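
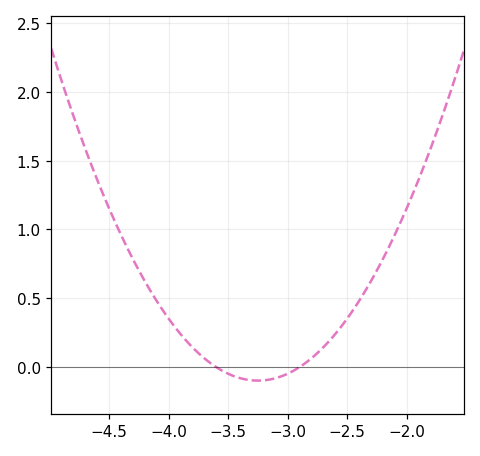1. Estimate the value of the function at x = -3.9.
0.25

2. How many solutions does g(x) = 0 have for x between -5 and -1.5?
2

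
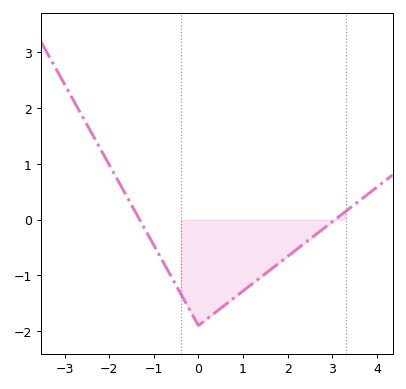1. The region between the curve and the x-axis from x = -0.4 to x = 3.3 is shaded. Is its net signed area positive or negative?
negative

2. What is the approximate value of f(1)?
-1.28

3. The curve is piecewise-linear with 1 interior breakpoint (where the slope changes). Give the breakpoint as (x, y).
(0, -1.9)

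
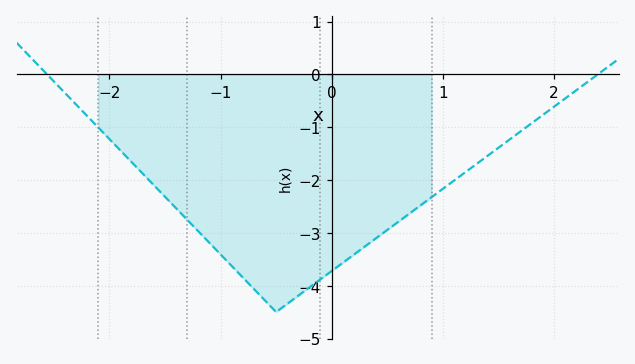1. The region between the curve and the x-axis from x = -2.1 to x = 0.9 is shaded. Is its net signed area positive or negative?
negative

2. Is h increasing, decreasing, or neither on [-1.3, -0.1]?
neither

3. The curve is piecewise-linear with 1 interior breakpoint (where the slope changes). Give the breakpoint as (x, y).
(-0.5, -4.5)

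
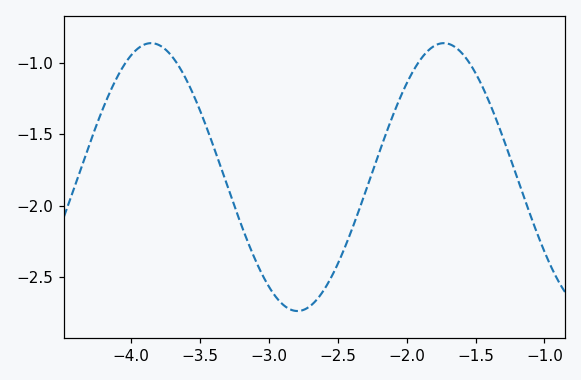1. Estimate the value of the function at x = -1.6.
-0.929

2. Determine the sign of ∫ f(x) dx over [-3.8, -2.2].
negative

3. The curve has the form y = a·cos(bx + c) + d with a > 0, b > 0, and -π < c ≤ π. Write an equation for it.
y = 0.94cos(2.96x - 1.16) - 1.8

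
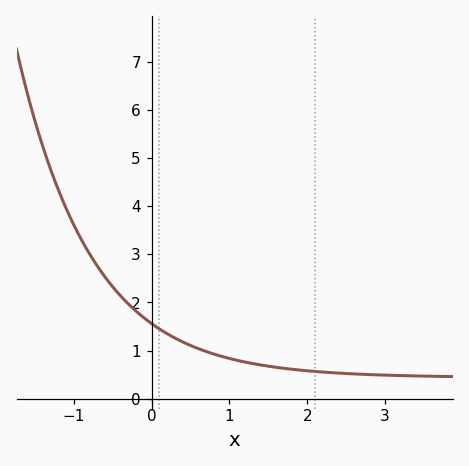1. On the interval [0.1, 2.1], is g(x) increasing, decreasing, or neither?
decreasing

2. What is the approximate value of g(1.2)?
0.8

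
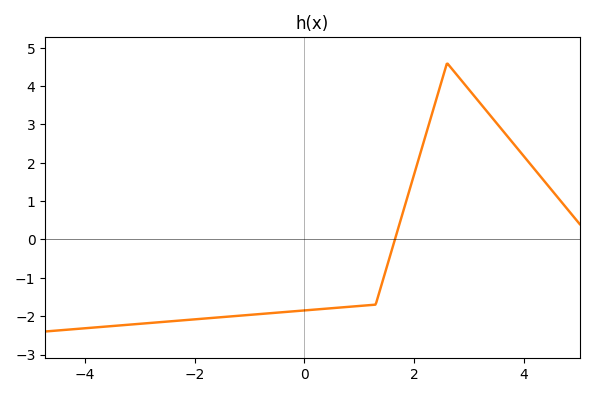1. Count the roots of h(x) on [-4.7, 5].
1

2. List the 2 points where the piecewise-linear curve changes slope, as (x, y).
(1.3, -1.7); (2.6, 4.6)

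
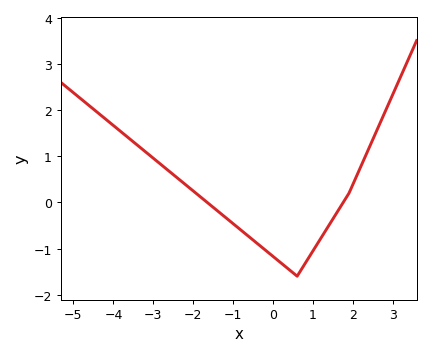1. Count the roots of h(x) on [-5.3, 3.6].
2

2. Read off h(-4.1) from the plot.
1.73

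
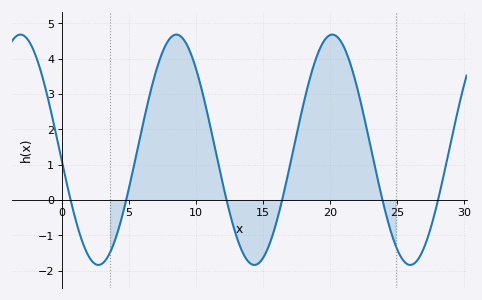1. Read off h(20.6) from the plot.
4.6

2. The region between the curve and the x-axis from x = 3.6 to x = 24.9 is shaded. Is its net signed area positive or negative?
positive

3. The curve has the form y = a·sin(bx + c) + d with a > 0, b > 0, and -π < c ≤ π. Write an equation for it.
y = 3.26sin(0.54x - 3) + 1.42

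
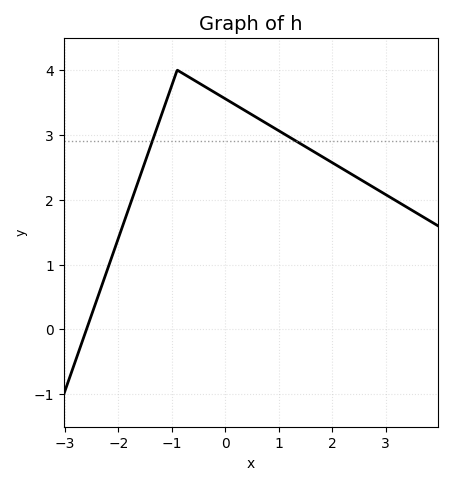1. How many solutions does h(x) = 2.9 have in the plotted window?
2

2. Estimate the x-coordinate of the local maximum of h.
-0.9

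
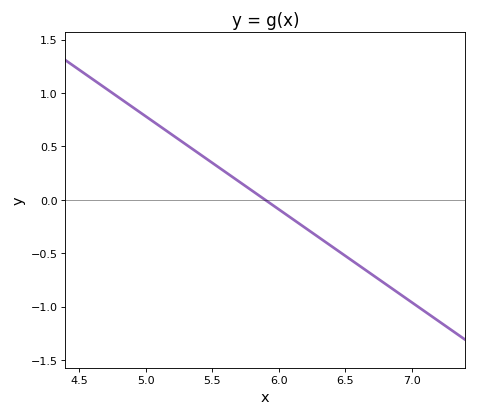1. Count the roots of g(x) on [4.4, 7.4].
1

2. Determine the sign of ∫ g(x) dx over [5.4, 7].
negative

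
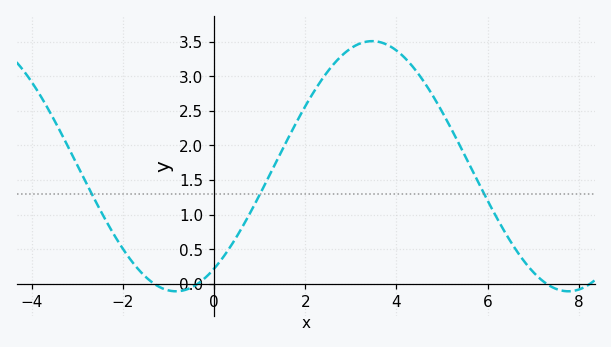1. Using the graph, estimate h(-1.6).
0.15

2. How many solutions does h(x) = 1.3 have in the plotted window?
3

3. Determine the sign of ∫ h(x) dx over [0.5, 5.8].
positive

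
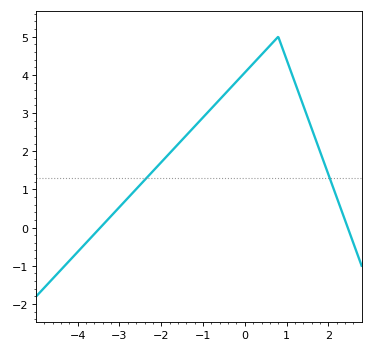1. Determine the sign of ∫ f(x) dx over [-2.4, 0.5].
positive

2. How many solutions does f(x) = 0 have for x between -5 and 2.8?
2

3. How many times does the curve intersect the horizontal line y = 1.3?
2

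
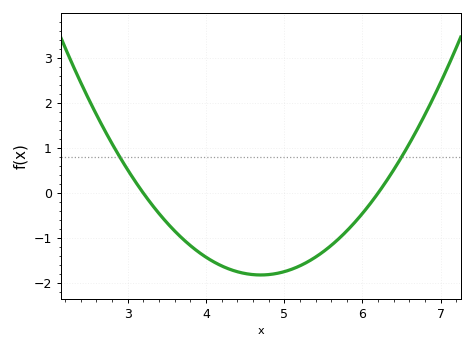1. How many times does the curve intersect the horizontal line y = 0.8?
2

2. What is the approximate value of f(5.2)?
-1.62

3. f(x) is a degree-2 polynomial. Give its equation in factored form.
y = 0.81(x - 3.2)(x - 6.2)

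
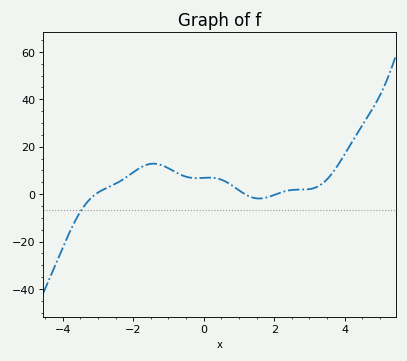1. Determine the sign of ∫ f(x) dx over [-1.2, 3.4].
positive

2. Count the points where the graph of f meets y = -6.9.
1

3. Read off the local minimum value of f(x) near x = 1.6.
-2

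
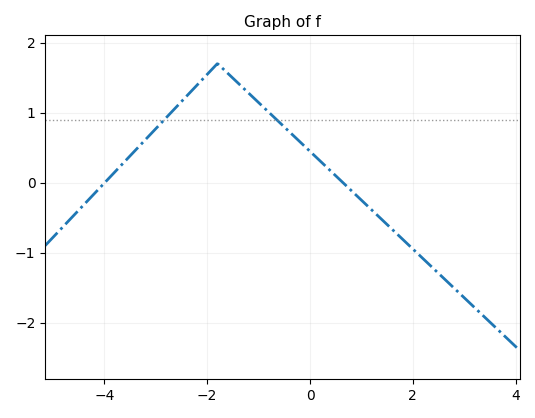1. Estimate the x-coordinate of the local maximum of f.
-1.8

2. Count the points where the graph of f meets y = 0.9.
2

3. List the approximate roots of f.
-4, 0.6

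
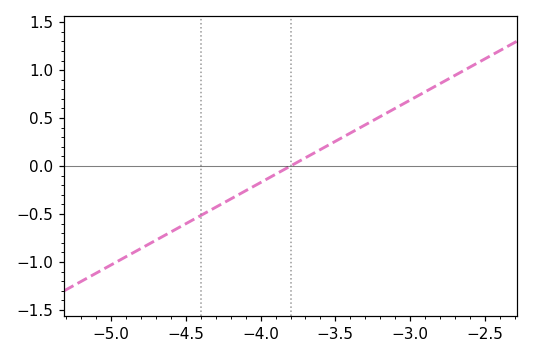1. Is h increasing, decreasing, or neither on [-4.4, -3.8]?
increasing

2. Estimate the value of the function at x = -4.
-0.15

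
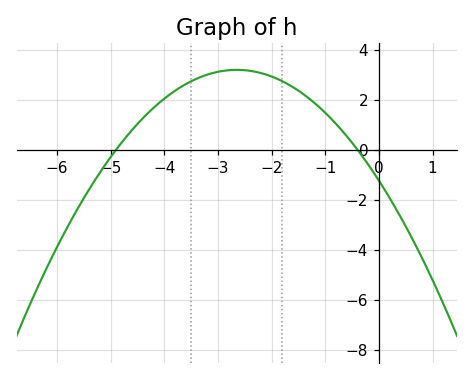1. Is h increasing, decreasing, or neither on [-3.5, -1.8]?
neither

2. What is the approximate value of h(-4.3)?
1.47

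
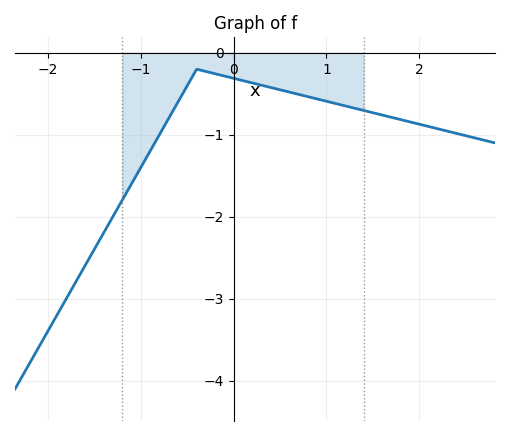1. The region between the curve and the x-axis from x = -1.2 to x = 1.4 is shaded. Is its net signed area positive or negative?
negative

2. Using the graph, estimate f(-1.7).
-2.79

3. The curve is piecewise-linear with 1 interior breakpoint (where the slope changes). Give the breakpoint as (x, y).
(-0.4, -0.2)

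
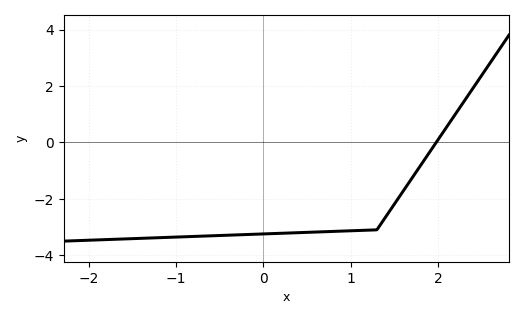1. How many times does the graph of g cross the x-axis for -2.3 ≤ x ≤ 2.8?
1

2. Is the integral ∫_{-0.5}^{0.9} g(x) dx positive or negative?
negative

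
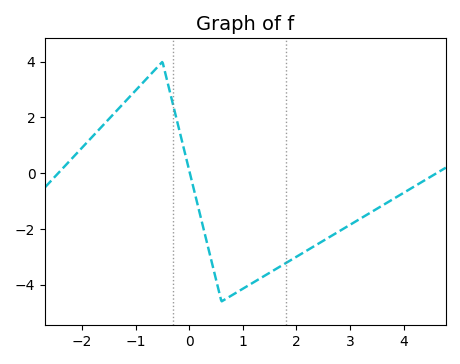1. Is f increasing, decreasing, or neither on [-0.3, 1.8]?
neither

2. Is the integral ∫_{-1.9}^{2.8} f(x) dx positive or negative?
negative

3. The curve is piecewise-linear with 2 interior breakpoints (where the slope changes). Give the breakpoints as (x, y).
(-0.5, 4); (0.6, -4.6)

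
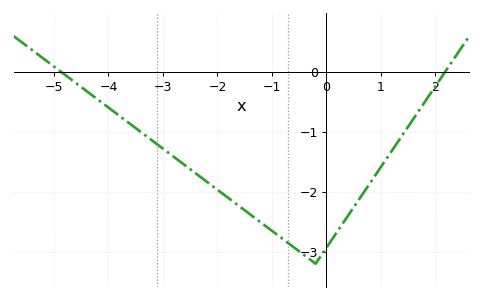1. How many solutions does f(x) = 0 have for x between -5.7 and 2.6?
2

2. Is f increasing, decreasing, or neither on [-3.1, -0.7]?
decreasing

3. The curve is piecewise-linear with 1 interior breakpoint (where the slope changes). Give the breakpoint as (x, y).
(-0.2, -3.2)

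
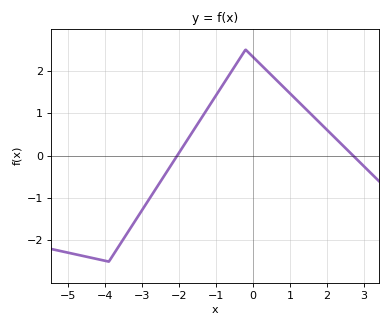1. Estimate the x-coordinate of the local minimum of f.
-4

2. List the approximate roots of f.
-2, 2.8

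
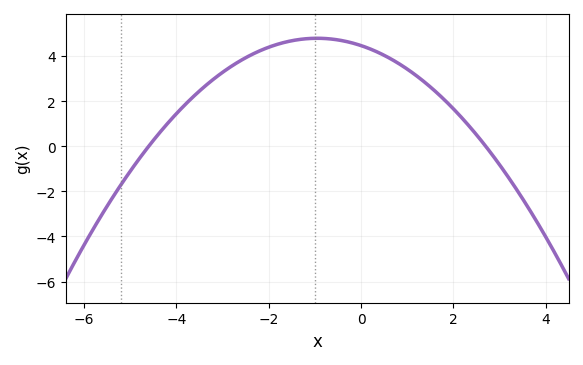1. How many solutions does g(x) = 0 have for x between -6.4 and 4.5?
2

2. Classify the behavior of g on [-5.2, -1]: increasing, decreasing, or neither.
increasing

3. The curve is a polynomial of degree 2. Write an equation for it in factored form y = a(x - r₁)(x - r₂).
y = -0.36(x + 4.6)(x - 2.7)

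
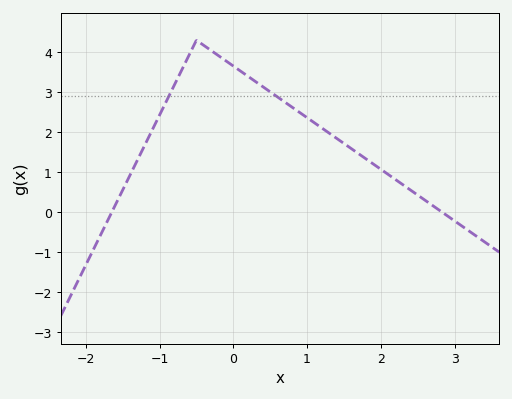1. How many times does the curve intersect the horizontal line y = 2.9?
2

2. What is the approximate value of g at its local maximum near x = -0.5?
4.3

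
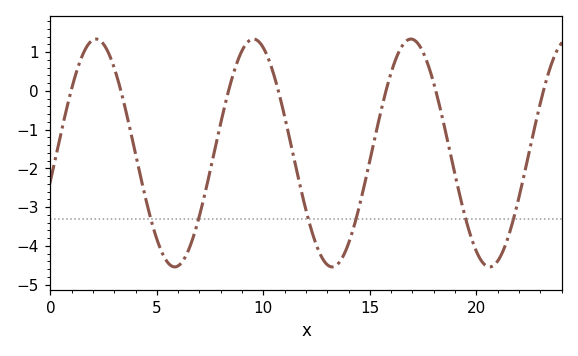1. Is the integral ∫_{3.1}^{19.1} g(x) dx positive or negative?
negative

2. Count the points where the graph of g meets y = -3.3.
6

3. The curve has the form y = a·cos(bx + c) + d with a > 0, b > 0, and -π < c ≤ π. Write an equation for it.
y = 2.94cos(0.85x - 1.8) - 1.6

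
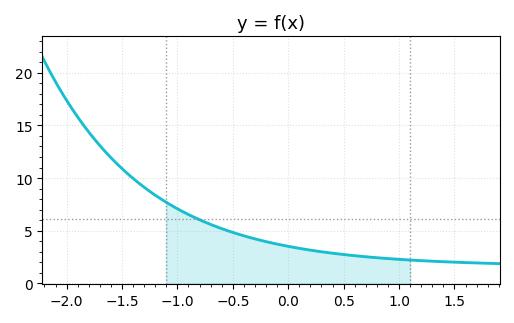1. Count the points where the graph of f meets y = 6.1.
1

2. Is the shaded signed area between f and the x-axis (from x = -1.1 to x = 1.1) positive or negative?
positive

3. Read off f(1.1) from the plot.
2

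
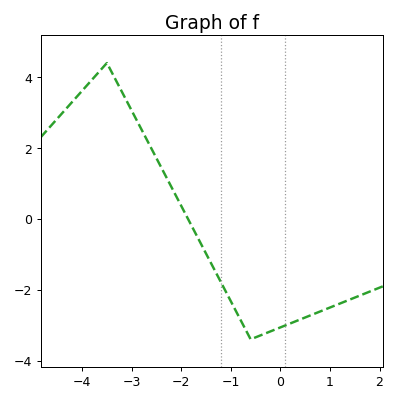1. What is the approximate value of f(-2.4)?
1.4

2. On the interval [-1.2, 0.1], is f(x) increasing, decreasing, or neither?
neither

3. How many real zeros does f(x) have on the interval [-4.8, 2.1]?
1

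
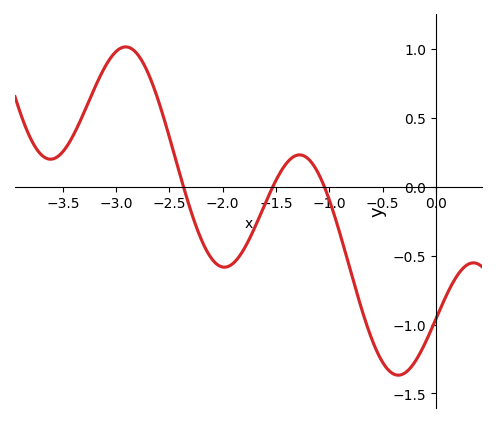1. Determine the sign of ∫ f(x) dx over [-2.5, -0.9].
negative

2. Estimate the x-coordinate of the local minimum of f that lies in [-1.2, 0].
-0.4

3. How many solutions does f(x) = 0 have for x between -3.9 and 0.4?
3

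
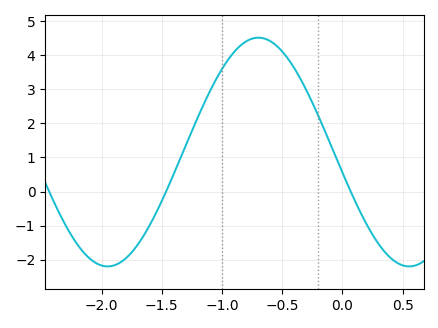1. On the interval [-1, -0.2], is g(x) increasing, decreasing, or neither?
neither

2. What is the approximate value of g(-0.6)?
4.4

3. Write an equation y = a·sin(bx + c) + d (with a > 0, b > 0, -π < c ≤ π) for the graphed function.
y = 3.36sin(2.5x - 3) + 1.16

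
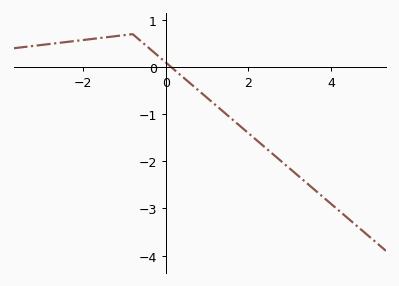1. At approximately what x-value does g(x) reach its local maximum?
-0.8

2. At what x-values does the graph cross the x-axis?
0.2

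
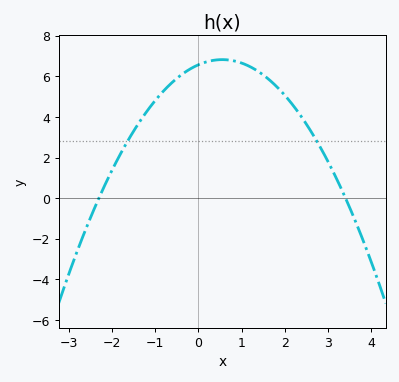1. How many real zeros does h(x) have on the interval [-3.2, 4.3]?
2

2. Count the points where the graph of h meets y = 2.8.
2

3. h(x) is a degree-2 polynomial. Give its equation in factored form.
y = -0.84(x + 2.3)(x - 3.4)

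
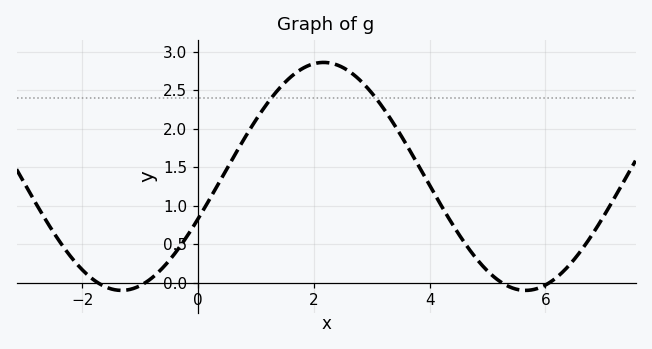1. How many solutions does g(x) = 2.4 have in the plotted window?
2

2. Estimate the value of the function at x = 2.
2.85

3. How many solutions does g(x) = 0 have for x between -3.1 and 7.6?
4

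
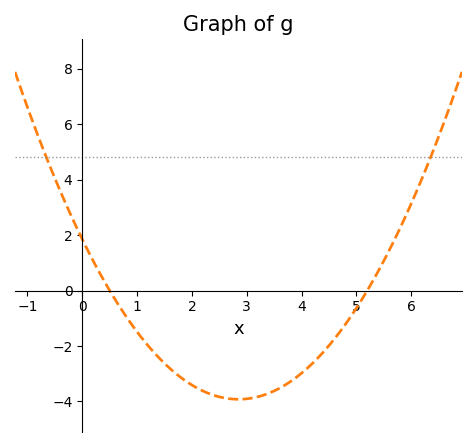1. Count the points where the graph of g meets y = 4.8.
2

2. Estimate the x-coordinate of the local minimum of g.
2.85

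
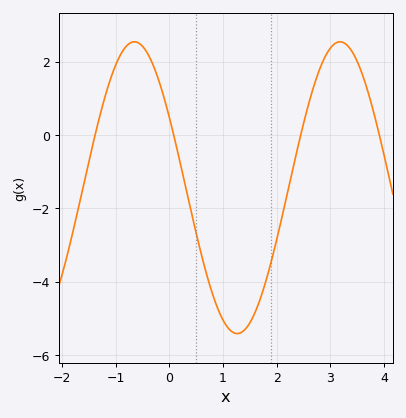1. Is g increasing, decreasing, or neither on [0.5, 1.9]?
neither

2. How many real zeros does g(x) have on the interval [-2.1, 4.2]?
4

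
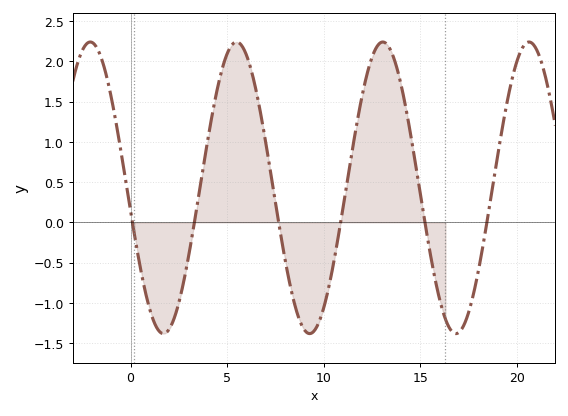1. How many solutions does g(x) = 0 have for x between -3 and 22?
6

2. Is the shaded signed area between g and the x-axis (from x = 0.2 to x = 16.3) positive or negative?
positive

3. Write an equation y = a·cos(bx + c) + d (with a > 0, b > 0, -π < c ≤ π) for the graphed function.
y = 1.81cos(0.83x + 1.73) + 0.43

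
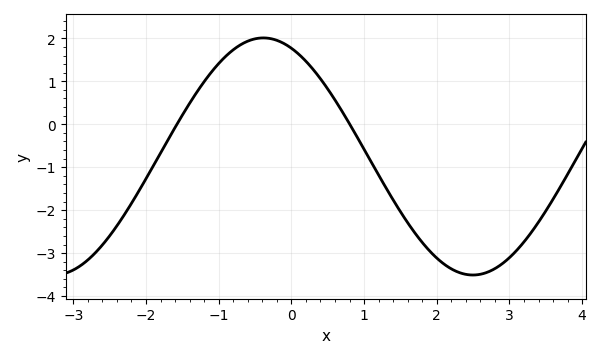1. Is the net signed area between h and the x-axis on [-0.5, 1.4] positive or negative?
positive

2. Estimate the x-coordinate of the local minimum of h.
2.5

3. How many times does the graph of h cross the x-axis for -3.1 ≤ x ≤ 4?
2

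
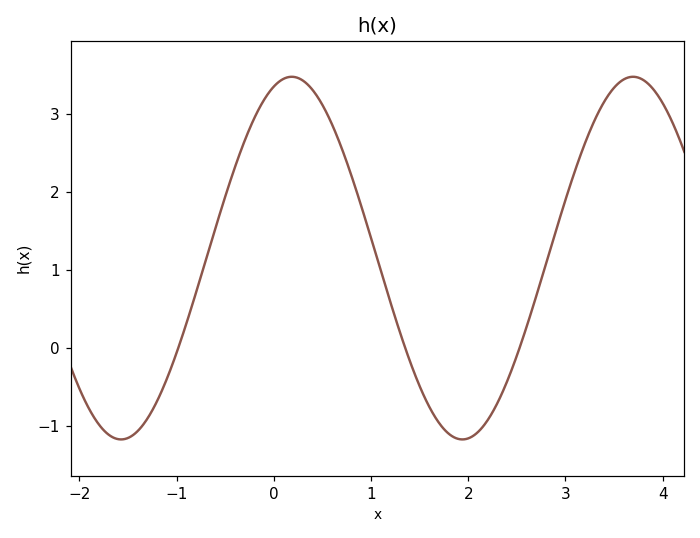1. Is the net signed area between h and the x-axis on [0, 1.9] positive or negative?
positive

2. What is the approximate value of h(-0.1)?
3.17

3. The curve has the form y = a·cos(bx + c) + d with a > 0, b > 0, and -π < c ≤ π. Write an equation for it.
y = 2.32cos(1.79x - 0.332) + 1.15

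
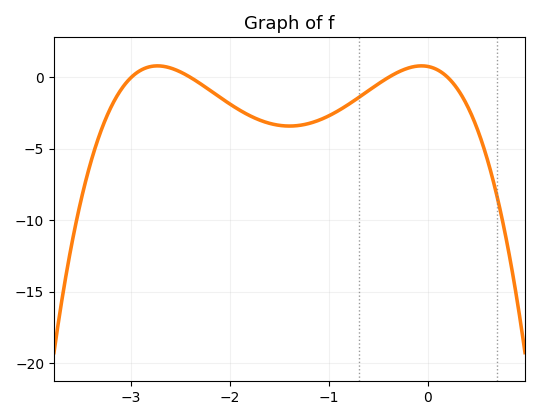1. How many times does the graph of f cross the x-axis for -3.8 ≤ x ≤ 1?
4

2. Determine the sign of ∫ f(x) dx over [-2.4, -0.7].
negative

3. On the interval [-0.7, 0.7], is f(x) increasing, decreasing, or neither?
neither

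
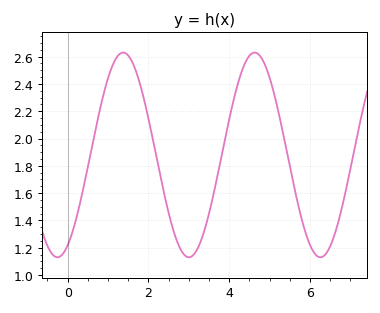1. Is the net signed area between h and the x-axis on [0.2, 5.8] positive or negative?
positive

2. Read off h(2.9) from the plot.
1.14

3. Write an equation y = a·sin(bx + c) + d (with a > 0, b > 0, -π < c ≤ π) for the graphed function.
y = 0.75sin(1.9x - 1.1) + 1.88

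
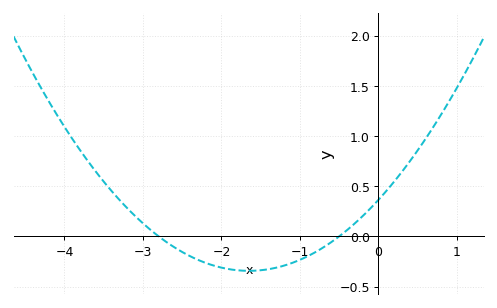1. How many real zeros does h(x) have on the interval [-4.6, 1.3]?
2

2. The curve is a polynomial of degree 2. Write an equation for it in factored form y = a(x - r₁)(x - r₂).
y = 0.26(x + 2.8)(x + 0.5)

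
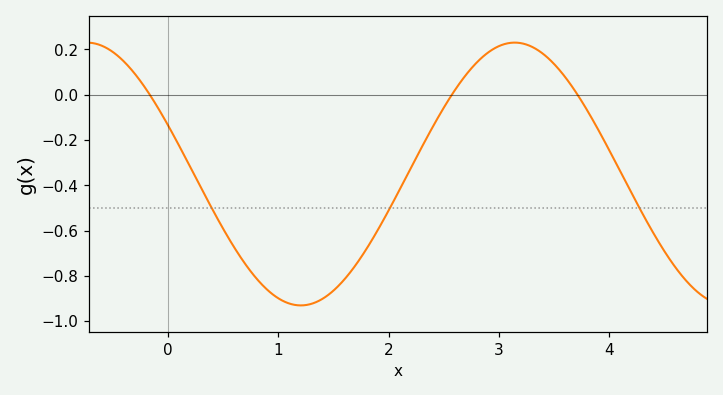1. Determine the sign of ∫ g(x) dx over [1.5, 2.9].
negative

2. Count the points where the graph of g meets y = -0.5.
3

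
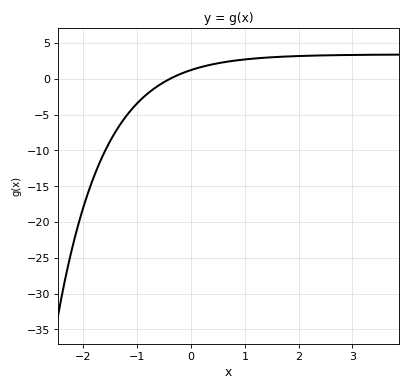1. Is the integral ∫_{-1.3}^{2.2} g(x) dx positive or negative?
positive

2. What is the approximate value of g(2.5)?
3.5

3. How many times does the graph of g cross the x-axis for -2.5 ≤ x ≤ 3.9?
1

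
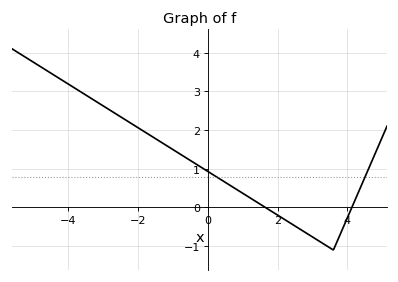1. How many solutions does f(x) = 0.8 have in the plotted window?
2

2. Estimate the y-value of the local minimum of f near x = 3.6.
-1.1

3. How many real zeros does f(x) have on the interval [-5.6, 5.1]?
2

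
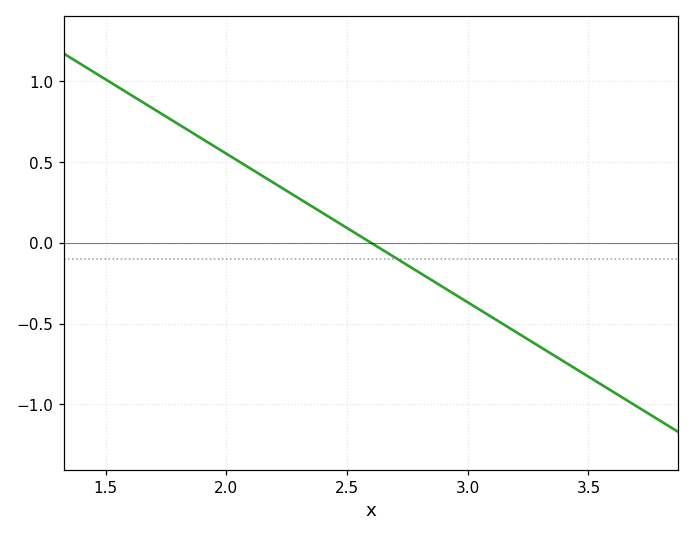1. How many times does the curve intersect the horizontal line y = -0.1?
1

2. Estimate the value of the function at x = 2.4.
0.184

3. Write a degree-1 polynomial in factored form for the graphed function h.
y = -0.92(x - 2.6)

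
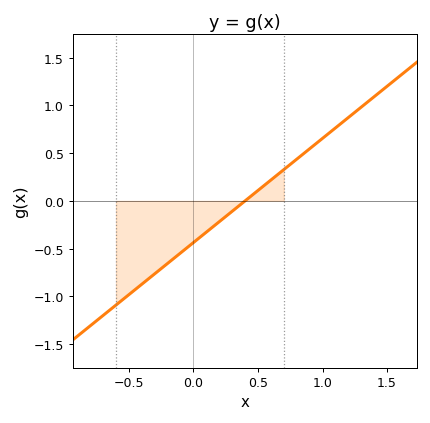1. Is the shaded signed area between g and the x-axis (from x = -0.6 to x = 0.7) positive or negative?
negative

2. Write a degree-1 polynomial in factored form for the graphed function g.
y = 1.09(x - 0.4)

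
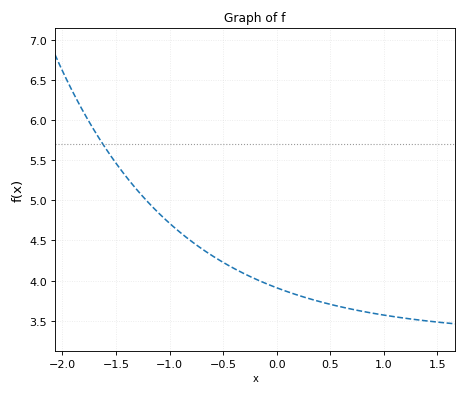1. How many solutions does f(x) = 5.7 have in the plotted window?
1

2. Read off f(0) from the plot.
3.91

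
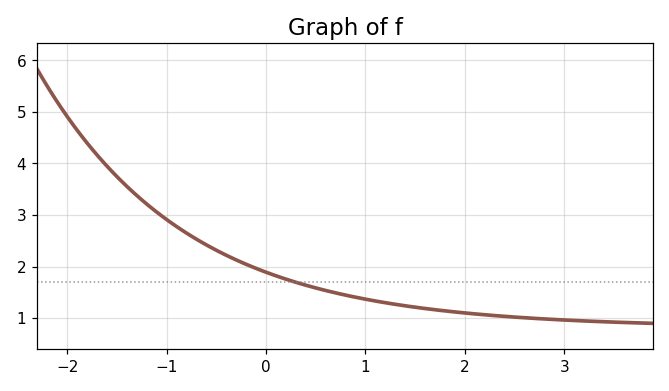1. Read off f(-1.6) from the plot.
3.9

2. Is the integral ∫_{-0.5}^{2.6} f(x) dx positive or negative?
positive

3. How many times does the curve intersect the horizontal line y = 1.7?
1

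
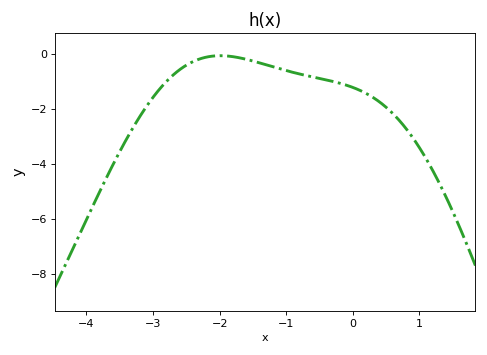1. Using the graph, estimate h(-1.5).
-0.248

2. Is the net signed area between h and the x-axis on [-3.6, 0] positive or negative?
negative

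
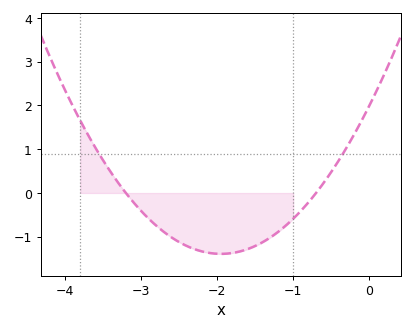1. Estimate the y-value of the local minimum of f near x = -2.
-1.4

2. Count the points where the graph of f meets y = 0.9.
2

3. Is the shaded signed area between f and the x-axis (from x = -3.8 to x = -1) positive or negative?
negative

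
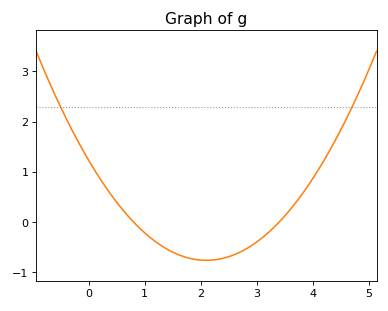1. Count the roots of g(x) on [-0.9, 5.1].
2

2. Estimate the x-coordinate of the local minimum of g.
2.1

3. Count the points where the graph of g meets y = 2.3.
2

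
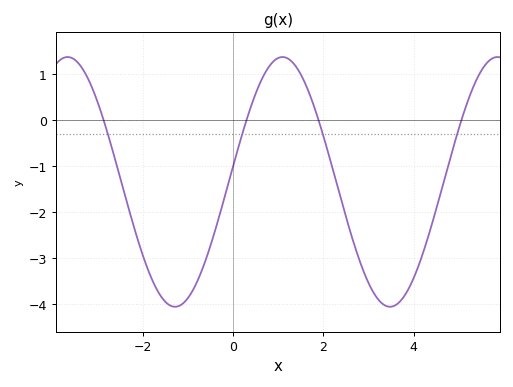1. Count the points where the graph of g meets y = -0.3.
4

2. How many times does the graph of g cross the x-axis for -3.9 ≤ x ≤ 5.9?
4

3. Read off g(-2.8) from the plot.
-0.2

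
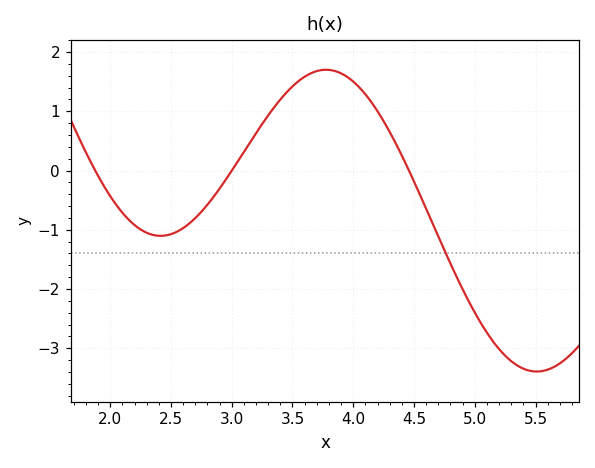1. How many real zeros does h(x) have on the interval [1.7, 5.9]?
3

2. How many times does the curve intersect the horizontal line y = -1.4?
1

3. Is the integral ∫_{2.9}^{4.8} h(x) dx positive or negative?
positive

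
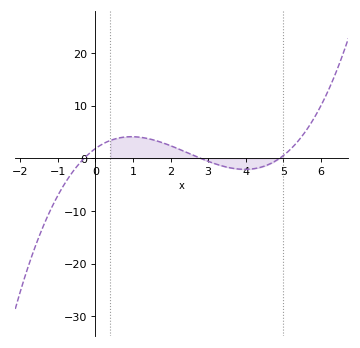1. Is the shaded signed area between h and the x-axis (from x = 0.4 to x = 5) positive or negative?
positive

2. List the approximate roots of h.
-0.4, 2.8, 5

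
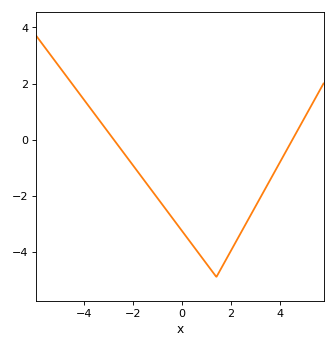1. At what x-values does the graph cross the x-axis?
-2.79, 4.5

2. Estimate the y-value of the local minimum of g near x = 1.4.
-4.9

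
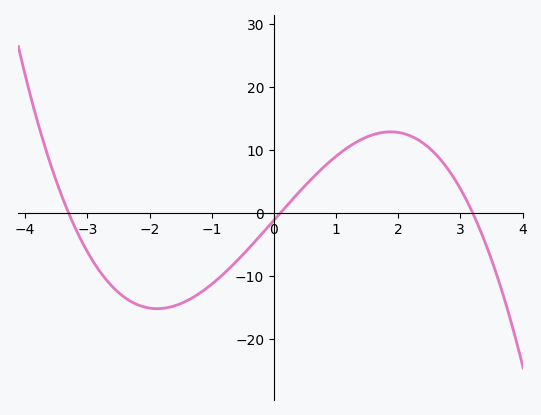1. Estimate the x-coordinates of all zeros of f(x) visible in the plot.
-3.3, 0.1, 3.2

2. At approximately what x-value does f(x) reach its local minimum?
-1.88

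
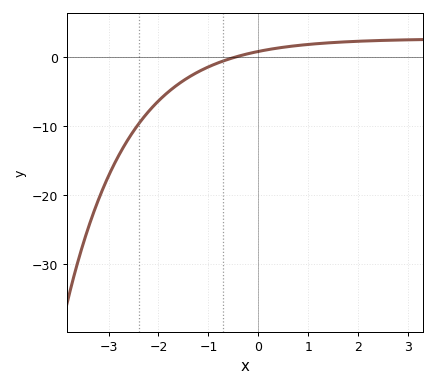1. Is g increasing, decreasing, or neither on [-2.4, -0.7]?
increasing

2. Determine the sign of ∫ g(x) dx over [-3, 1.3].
negative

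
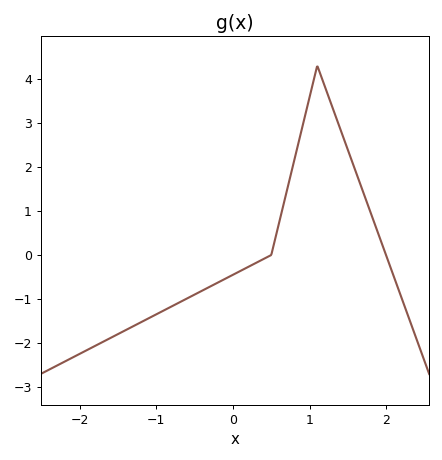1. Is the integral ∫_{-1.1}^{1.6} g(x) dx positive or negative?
positive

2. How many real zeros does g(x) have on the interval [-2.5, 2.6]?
2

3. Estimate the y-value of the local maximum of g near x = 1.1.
4.3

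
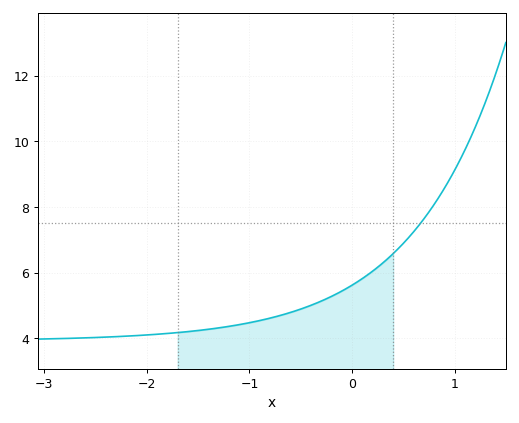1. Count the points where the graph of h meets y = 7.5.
1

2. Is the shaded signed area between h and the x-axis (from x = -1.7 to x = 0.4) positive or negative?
positive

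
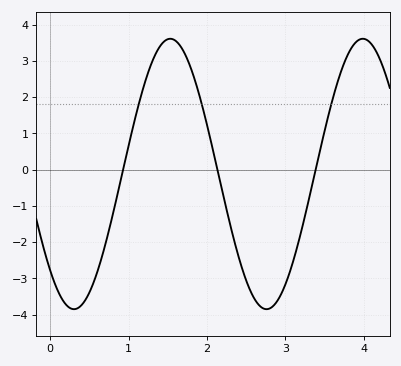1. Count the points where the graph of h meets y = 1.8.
3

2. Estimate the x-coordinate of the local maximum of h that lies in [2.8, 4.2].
3.99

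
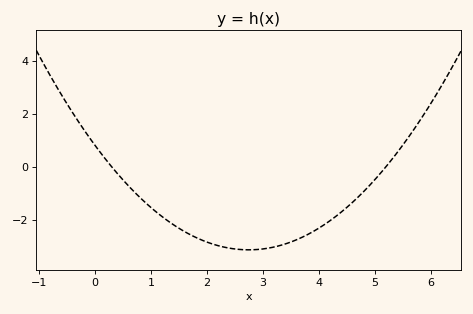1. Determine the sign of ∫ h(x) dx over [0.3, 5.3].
negative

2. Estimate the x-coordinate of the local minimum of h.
2.8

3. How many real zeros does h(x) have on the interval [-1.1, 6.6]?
2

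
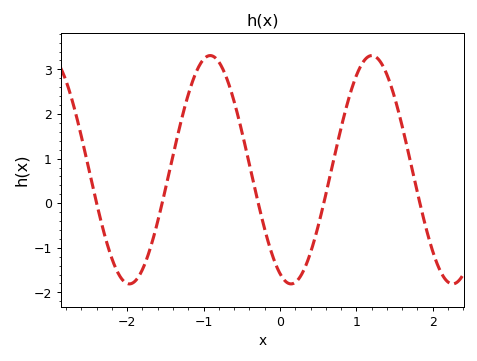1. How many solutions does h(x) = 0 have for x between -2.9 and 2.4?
5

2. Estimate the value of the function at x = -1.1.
2.9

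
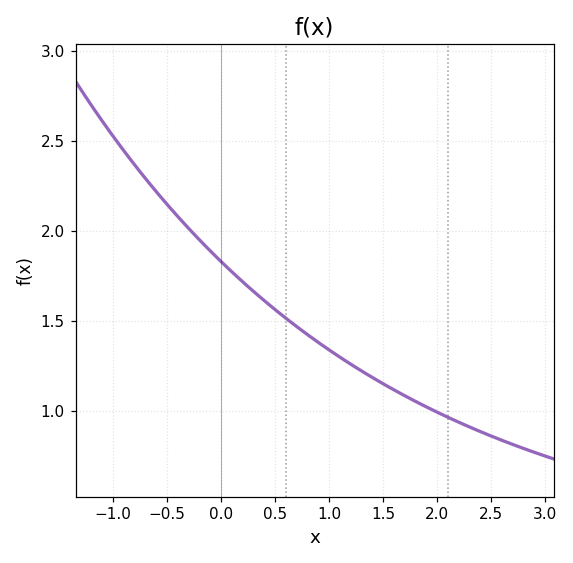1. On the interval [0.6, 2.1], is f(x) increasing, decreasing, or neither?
decreasing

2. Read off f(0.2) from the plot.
1.72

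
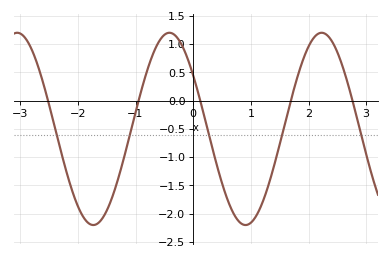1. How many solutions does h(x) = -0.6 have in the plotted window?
5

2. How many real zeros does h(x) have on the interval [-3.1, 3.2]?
5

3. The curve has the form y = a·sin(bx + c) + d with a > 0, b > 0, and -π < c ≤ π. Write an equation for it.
y = 1.7sin(2.38x + 2.55) - 0.5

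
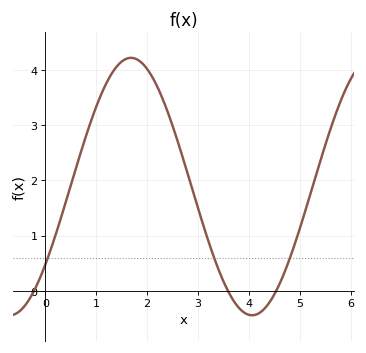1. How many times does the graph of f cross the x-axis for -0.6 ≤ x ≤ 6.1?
3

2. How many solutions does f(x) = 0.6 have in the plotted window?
3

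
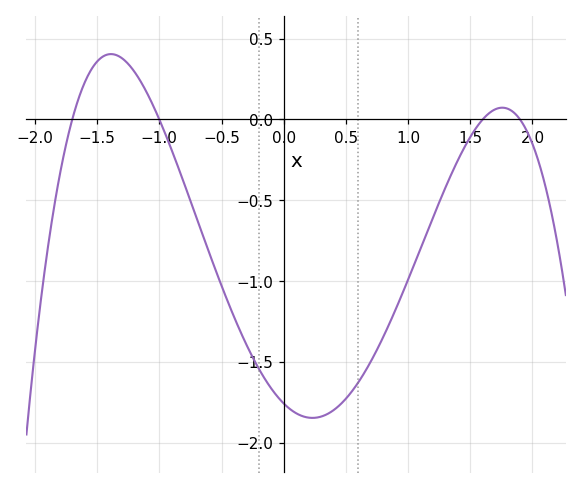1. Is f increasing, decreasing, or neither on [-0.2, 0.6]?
neither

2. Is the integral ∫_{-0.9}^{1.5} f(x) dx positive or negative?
negative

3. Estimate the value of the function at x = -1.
0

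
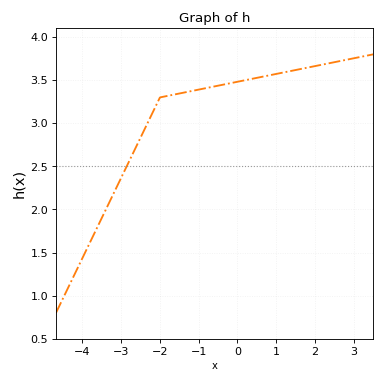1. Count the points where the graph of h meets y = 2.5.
1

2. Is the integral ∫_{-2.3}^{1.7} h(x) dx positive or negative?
positive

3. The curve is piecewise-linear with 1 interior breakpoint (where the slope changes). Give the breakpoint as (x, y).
(-2, 3.3)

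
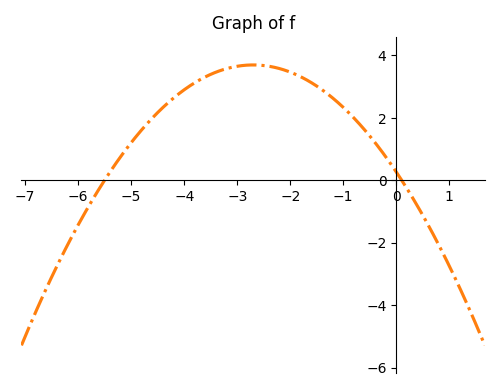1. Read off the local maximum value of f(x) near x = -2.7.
3.6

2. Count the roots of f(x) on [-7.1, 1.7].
2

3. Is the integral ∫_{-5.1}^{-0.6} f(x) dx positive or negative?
positive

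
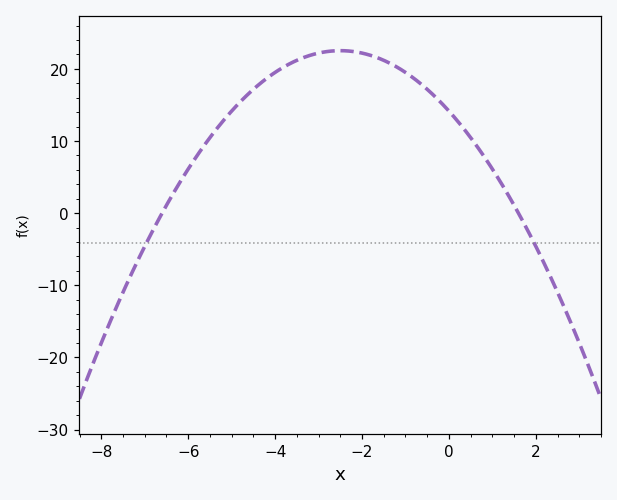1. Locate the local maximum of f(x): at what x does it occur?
-2.5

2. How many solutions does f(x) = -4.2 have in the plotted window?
2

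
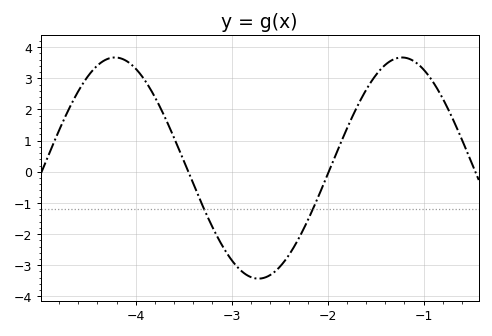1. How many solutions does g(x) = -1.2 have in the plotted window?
2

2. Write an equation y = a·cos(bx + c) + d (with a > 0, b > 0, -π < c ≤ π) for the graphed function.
y = 3.55cos(2.1x + 2.6) + 0.12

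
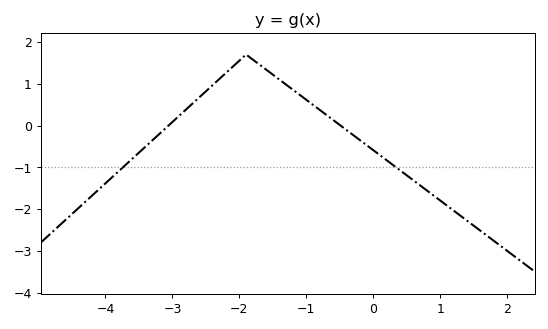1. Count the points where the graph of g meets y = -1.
2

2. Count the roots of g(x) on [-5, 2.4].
2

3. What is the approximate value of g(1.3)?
-2.2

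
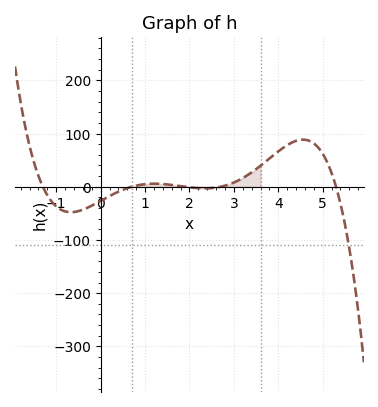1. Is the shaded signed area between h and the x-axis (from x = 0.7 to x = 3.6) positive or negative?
positive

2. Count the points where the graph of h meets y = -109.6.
1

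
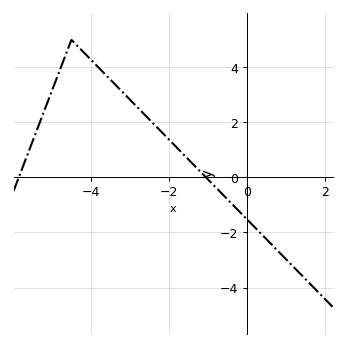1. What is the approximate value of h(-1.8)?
1.08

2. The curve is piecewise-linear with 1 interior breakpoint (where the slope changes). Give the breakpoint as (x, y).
(-4.5, 5)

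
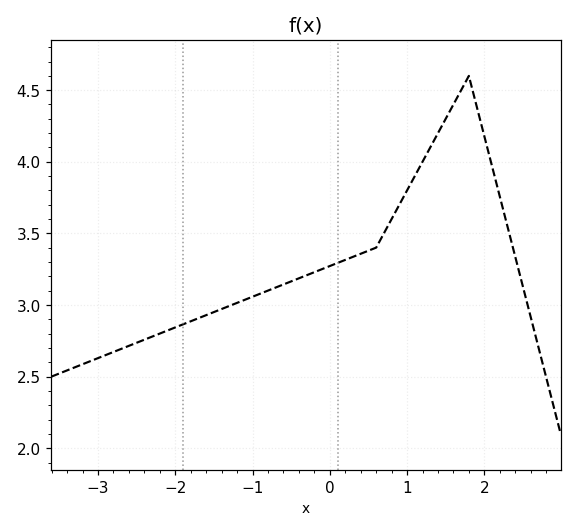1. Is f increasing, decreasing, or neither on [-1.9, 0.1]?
increasing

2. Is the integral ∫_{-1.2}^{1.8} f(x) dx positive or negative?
positive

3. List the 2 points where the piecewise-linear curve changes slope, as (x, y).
(0.6, 3.4); (1.8, 4.6)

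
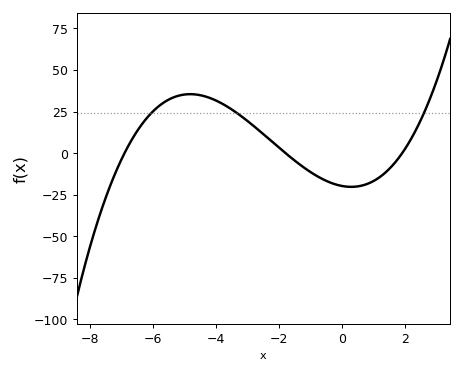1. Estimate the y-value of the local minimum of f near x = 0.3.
-20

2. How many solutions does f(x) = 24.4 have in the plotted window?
3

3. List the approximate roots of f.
-7, -1.8, 1.8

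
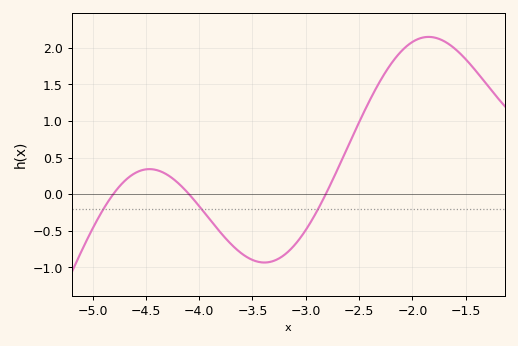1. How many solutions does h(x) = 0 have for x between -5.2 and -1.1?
3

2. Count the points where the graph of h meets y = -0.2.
3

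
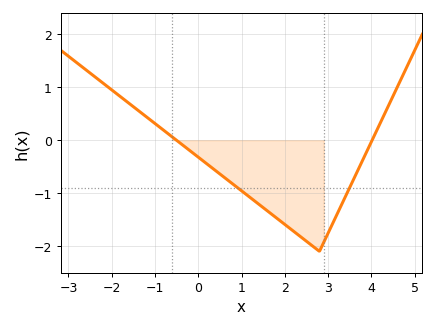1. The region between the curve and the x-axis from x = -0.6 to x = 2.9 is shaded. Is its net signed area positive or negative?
negative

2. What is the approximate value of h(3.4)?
-1.1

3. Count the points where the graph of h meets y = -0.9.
2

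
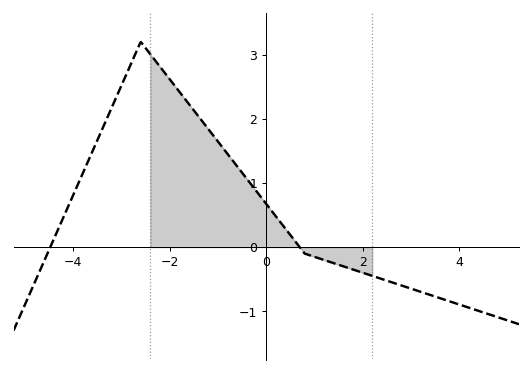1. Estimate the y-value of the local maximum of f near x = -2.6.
3.2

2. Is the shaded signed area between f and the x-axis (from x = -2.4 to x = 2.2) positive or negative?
positive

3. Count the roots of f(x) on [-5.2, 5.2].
2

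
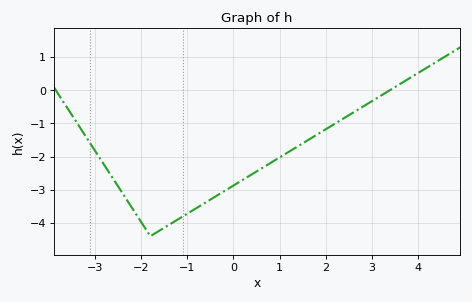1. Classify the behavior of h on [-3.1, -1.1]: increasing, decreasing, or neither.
neither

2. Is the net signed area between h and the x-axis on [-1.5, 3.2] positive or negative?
negative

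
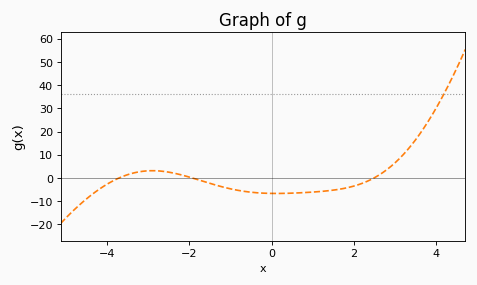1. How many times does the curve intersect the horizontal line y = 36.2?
1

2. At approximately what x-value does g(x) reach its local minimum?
0.115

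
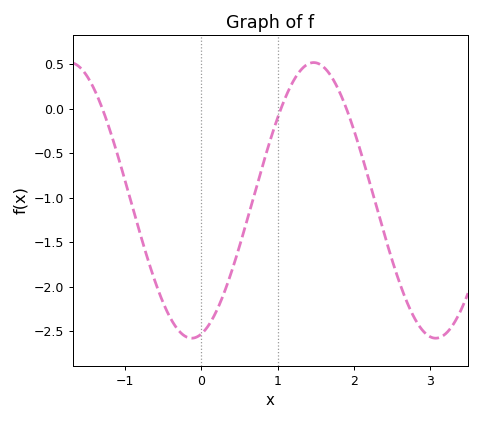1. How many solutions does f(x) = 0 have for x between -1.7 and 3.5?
3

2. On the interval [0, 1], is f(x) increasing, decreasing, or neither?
increasing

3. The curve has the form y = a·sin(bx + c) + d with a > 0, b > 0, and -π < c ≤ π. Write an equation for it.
y = 1.55sin(2x - 1.3) - 1.03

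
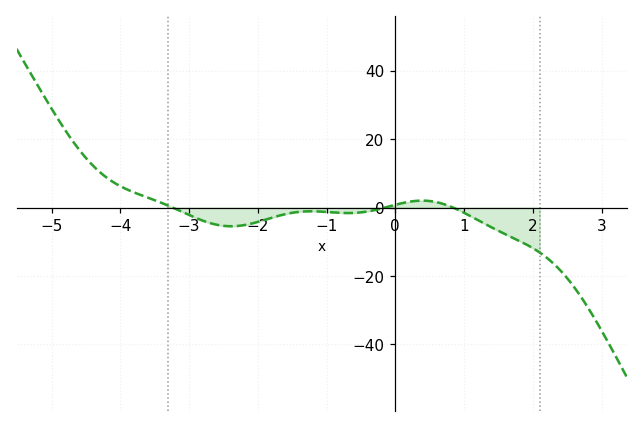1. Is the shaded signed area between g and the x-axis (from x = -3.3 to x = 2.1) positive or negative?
negative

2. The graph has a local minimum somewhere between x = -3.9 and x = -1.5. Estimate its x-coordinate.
-2.39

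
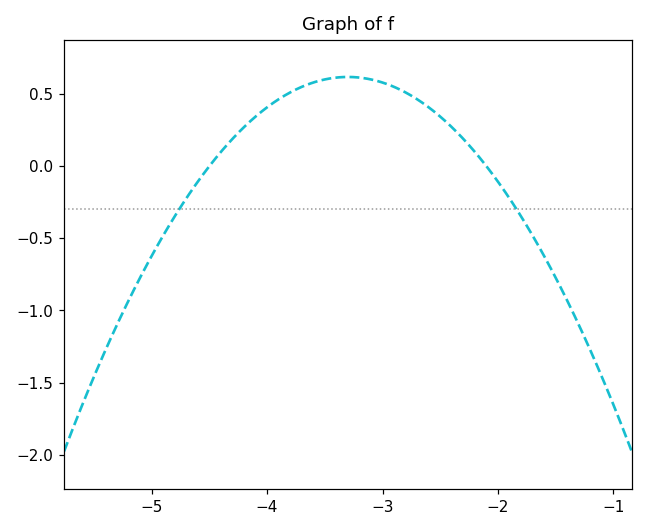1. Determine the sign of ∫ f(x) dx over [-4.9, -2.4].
positive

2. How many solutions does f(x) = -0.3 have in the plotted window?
2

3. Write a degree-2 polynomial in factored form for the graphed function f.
y = -0.43(x + 4.5)(x + 2.1)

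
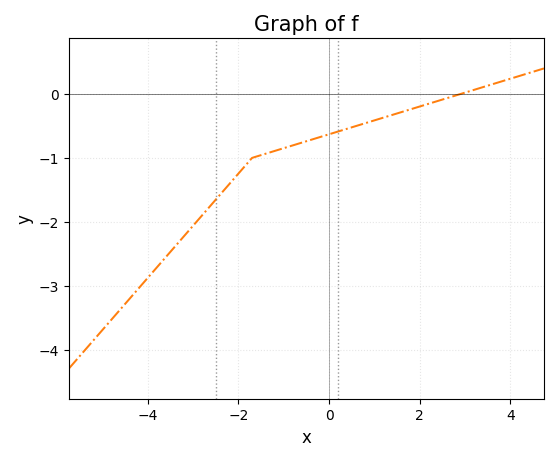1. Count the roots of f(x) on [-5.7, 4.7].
1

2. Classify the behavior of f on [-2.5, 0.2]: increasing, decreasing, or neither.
increasing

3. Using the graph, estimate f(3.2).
0.065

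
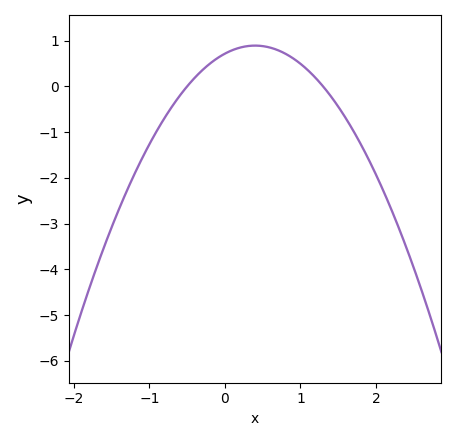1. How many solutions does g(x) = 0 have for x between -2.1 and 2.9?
2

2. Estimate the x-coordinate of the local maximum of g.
0.4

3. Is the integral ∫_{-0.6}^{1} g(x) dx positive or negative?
positive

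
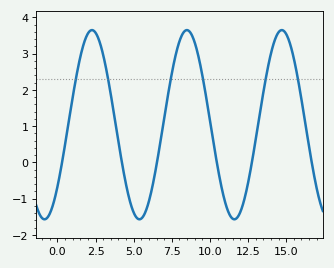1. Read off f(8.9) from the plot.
3.4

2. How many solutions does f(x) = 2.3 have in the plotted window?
6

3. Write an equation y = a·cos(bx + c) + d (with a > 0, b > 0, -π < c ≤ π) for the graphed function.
y = 2.61cos(1x - 2.3) + 1.04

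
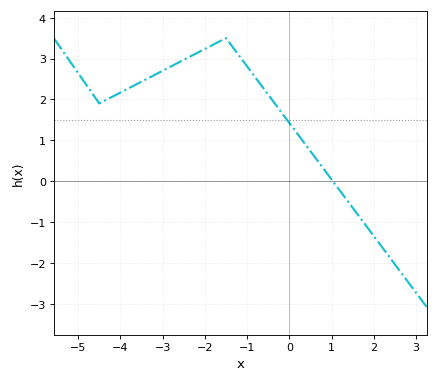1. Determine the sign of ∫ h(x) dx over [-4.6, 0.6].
positive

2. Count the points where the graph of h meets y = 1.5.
1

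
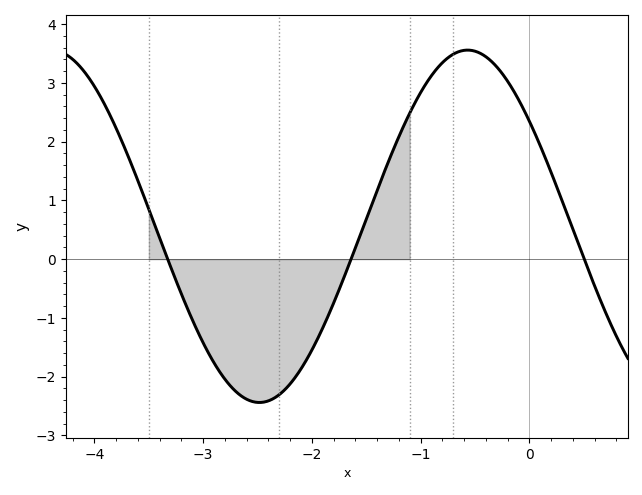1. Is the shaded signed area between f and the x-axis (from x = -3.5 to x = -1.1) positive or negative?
negative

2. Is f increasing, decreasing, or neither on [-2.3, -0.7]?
increasing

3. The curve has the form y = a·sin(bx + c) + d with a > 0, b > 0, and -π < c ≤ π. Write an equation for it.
y = 3sin(1.64x + 2.5) + 0.56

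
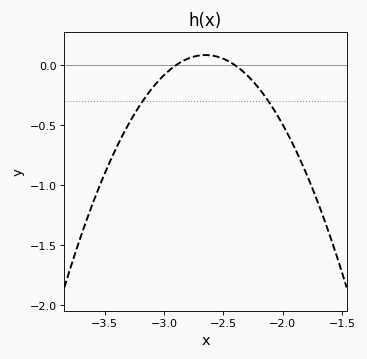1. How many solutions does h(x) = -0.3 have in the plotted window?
2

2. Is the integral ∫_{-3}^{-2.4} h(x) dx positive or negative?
positive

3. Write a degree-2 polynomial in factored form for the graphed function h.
y = -1.37(x + 2.9)(x + 2.4)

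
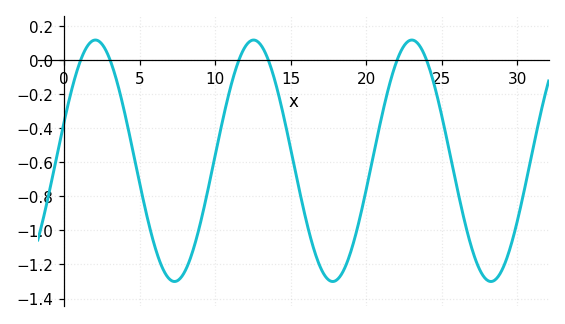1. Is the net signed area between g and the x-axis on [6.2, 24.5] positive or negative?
negative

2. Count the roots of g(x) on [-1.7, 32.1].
6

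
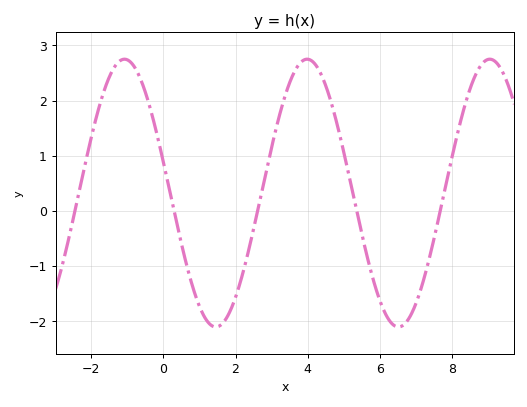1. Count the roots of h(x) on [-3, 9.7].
5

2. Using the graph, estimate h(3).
1.1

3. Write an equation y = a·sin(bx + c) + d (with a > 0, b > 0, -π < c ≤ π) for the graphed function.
y = 2.43sin(1.2x + 2.9) + 0.32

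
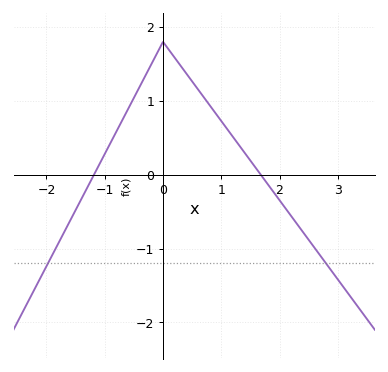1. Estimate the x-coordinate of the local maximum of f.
0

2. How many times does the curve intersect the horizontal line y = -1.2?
2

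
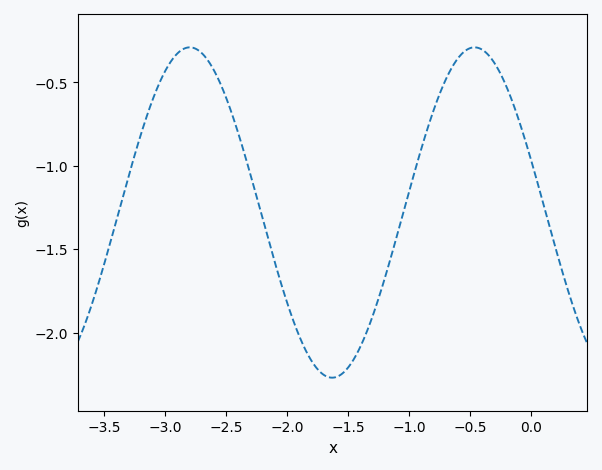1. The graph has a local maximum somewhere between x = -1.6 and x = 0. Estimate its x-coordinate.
-0.461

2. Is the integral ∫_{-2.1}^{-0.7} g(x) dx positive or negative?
negative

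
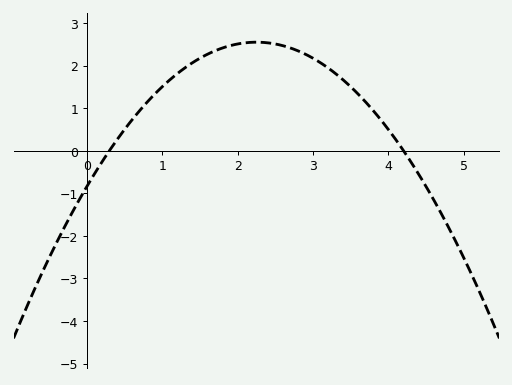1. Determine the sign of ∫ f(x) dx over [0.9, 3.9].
positive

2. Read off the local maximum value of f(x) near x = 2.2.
2.5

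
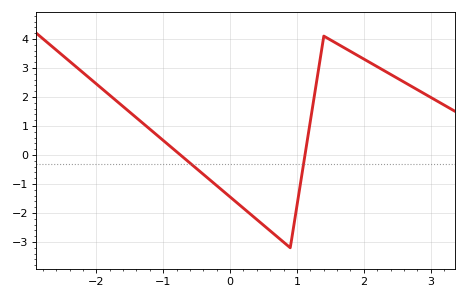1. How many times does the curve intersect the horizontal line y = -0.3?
2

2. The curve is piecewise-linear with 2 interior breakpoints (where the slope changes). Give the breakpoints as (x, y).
(0.9, -3.2); (1.4, 4.1)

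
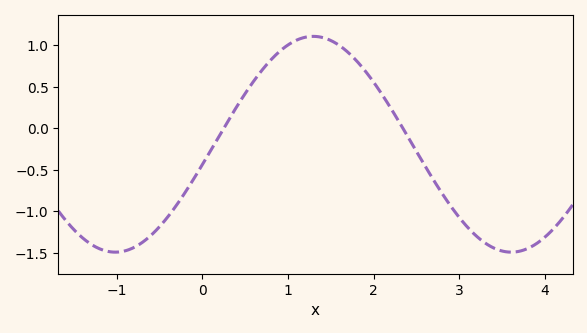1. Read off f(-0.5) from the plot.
-1.18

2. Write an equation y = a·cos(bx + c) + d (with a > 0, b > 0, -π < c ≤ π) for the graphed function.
y = 1.3cos(1.36x - 1.76) - 0.19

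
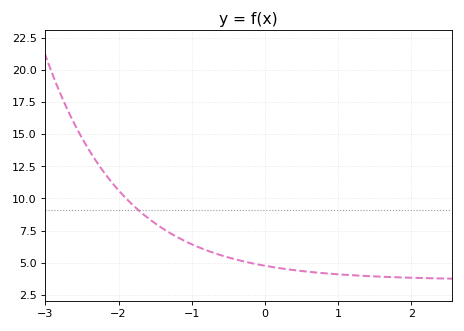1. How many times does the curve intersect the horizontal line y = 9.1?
1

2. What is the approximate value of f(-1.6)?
8.5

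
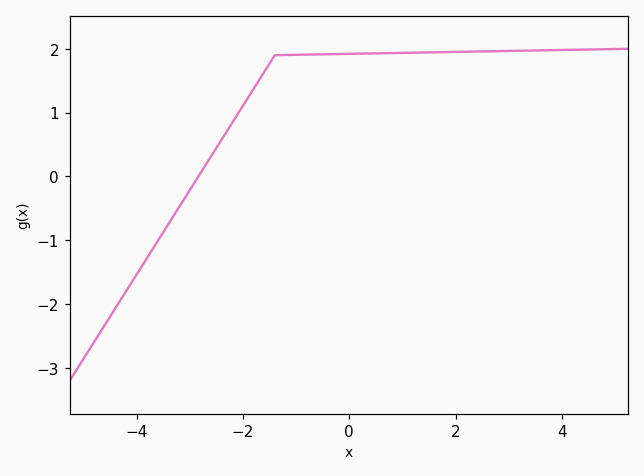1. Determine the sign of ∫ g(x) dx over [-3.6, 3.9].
positive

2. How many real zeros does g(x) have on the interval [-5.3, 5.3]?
1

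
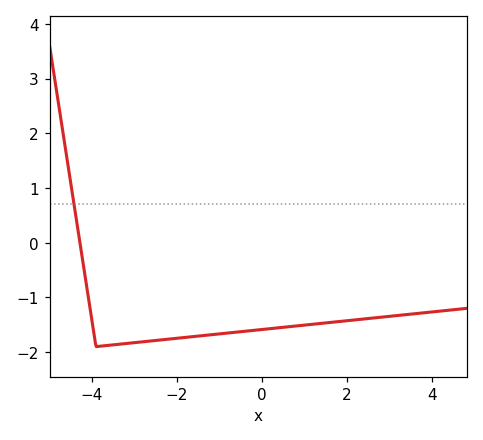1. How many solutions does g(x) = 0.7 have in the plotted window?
1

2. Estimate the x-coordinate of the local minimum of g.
-3.9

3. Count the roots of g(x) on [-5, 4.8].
1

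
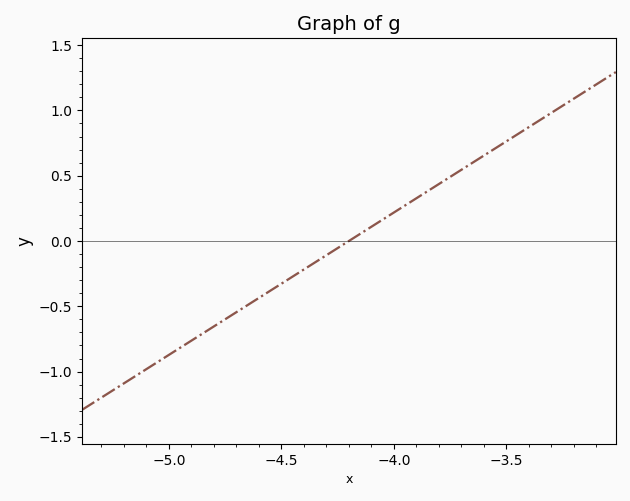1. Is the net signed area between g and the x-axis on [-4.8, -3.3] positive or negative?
positive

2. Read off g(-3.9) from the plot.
0.35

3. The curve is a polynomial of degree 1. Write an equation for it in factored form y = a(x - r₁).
y = 1.09(x + 4.2)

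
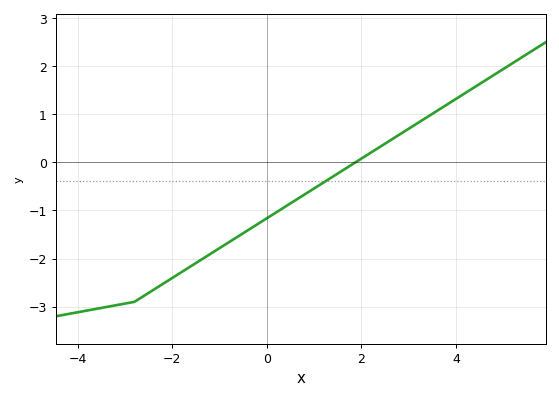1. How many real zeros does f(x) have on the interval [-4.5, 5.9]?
1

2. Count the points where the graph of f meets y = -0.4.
1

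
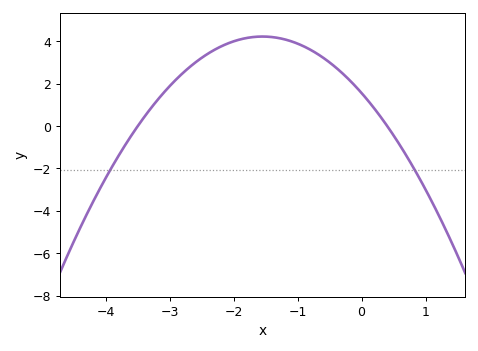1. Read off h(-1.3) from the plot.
4.2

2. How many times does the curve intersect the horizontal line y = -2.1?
2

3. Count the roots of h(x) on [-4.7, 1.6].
2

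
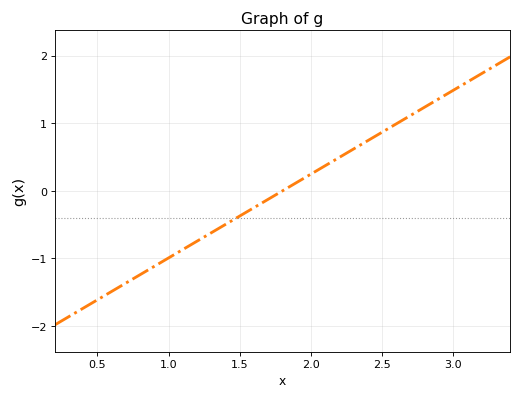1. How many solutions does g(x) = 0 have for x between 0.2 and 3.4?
1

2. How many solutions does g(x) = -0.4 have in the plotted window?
1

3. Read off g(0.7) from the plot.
-1.4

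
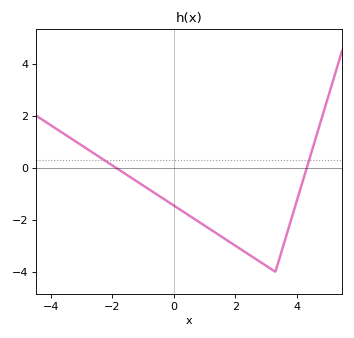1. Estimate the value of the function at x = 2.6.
-3.4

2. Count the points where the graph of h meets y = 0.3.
2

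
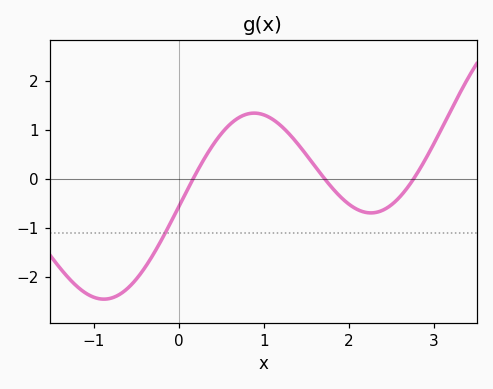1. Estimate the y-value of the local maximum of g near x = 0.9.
1.3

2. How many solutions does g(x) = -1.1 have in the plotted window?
1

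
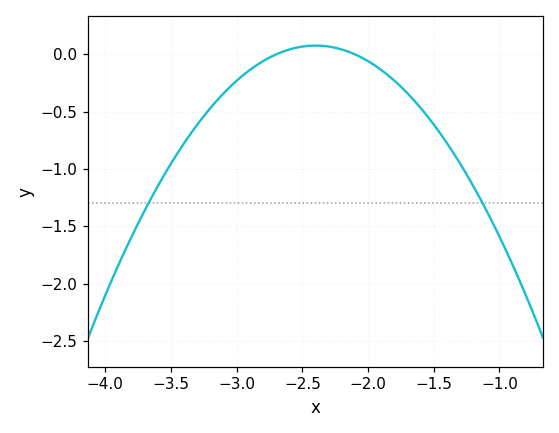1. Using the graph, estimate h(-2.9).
-0.15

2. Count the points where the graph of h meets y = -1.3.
2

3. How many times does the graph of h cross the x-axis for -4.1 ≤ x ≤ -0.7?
2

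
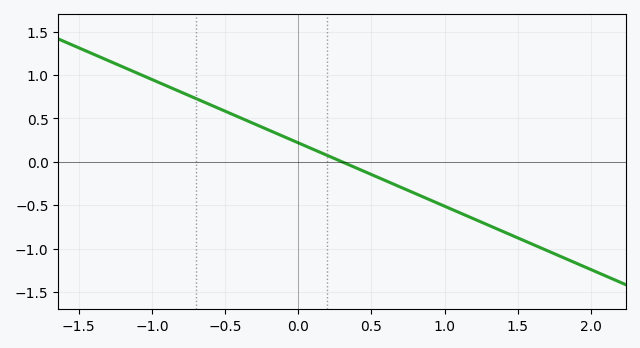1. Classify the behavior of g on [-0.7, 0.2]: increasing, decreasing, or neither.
decreasing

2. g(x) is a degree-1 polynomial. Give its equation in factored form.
y = -0.73(x - 0.3)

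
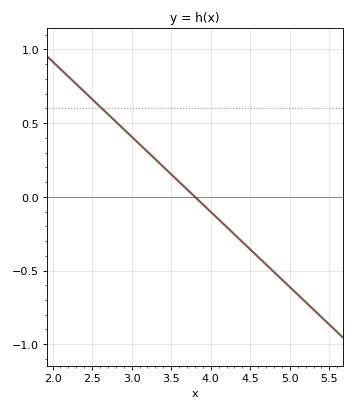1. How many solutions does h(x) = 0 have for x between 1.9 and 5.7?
1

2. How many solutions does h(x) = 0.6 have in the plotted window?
1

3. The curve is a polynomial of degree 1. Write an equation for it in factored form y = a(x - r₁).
y = -0.51(x - 3.8)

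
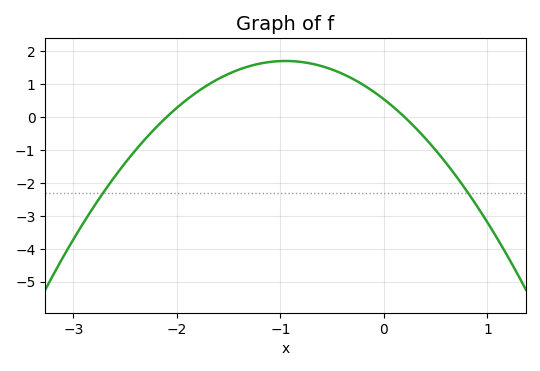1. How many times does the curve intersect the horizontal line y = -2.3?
2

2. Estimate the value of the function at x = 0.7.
-1.8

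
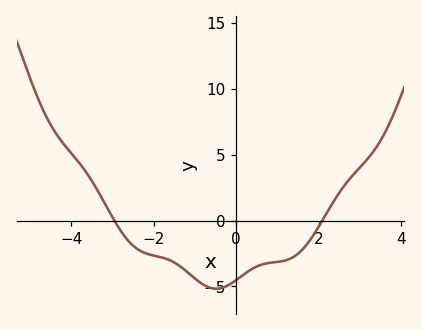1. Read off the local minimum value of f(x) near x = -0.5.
-5.17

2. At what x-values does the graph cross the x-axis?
-2.95, 2.08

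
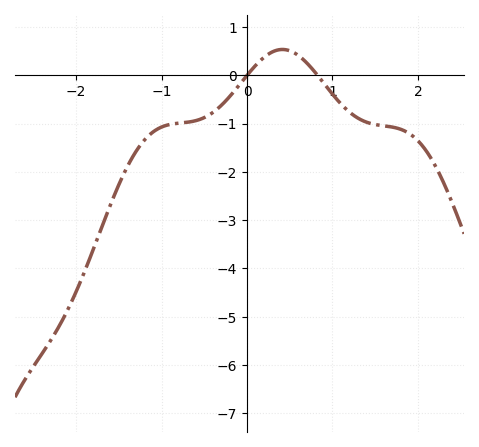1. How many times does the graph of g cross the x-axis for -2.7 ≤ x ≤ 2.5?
2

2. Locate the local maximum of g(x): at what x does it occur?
0.4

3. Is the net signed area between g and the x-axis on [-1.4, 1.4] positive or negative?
negative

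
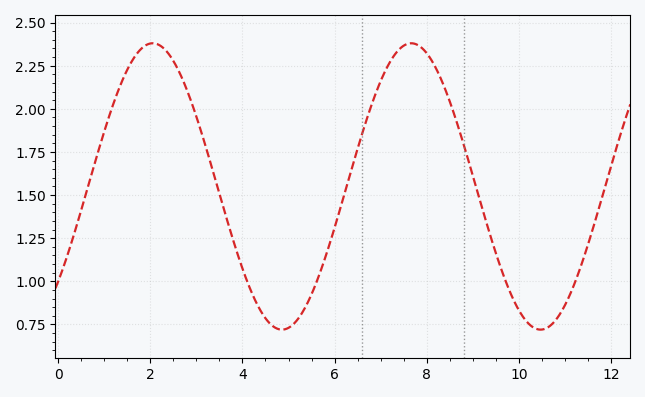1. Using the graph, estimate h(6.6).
1.86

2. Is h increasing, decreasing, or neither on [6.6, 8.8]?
neither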